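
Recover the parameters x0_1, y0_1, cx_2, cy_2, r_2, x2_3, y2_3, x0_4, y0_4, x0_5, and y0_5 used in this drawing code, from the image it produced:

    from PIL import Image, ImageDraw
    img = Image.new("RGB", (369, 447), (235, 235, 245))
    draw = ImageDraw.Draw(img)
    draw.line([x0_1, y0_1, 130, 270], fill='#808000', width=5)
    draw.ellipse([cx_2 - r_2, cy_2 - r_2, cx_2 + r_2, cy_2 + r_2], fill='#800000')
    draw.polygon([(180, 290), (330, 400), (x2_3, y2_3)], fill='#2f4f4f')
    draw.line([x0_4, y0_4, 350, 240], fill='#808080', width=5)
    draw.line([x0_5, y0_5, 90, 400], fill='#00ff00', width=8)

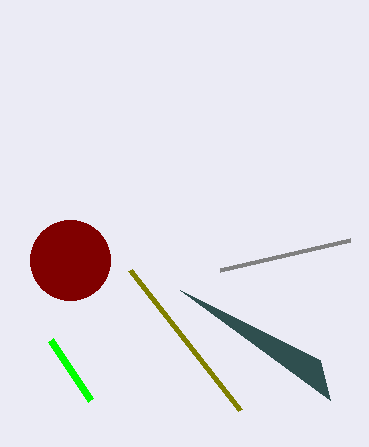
x0_1 = 240
y0_1 = 410
cx_2 = 70
cy_2 = 260
r_2 = 40
x2_3 = 320
y2_3 = 360
x0_4 = 220
y0_4 = 270
x0_5 = 50
y0_5 = 340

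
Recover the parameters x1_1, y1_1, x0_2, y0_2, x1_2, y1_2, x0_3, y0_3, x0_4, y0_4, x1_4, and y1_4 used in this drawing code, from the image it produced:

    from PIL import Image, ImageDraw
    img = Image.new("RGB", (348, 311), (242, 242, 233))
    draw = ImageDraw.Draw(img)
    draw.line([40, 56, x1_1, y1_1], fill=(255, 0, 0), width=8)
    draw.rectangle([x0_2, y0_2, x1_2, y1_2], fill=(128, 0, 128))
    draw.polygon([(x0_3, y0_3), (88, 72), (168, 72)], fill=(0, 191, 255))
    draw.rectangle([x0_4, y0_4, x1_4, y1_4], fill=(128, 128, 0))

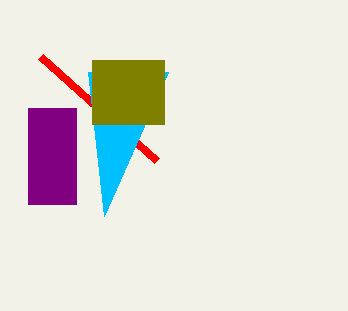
x1_1 = 156
y1_1 = 160
x0_2 = 28
y0_2 = 108
x1_2 = 76
y1_2 = 204
x0_3 = 104
y0_3 = 216
x0_4 = 92
y0_4 = 60
x1_4 = 164
y1_4 = 124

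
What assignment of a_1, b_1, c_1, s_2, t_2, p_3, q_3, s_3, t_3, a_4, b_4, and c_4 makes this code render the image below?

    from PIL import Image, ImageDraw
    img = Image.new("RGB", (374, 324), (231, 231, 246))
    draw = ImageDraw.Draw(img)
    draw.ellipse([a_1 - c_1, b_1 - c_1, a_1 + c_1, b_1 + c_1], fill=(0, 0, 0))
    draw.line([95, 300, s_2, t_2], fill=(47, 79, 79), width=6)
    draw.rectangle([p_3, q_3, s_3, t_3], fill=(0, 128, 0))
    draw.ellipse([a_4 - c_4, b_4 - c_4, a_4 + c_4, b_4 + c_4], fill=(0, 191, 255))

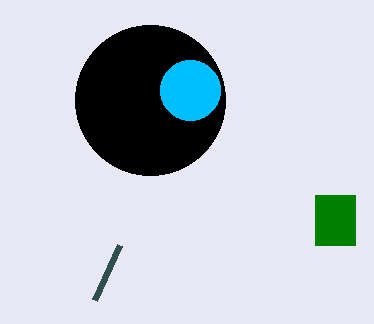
a_1 = 150
b_1 = 100
c_1 = 75
s_2 = 120
t_2 = 245
p_3 = 315
q_3 = 195
s_3 = 355
t_3 = 245
a_4 = 190
b_4 = 90
c_4 = 30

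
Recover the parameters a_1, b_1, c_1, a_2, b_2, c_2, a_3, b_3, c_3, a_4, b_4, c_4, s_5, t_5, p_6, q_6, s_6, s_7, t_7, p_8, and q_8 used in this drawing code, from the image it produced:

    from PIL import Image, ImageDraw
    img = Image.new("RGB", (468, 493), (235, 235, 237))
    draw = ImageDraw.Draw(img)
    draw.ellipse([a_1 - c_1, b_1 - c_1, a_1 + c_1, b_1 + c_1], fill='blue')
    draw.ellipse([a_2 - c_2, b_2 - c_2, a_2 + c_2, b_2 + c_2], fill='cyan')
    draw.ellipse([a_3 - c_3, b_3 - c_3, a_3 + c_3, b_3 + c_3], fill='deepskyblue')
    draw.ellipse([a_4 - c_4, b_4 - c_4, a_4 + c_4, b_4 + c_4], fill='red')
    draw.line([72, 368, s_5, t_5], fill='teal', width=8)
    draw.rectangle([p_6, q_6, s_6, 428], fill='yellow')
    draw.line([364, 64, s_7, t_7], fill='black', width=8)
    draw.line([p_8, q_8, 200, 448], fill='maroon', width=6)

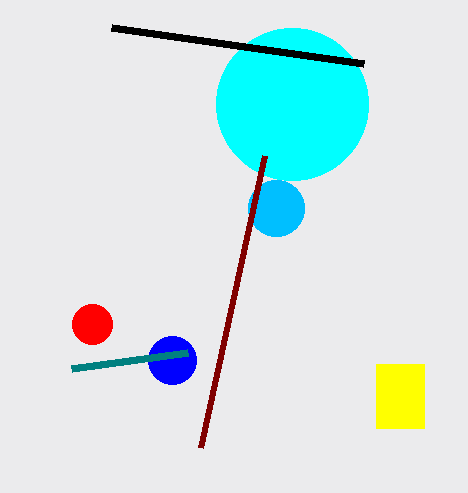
a_1 = 172, b_1 = 360, c_1 = 24, a_2 = 292, b_2 = 104, c_2 = 76, a_3 = 276, b_3 = 208, c_3 = 28, a_4 = 92, b_4 = 324, c_4 = 20, s_5 = 188, t_5 = 352, p_6 = 376, q_6 = 364, s_6 = 424, s_7 = 112, t_7 = 28, p_8 = 264, q_8 = 156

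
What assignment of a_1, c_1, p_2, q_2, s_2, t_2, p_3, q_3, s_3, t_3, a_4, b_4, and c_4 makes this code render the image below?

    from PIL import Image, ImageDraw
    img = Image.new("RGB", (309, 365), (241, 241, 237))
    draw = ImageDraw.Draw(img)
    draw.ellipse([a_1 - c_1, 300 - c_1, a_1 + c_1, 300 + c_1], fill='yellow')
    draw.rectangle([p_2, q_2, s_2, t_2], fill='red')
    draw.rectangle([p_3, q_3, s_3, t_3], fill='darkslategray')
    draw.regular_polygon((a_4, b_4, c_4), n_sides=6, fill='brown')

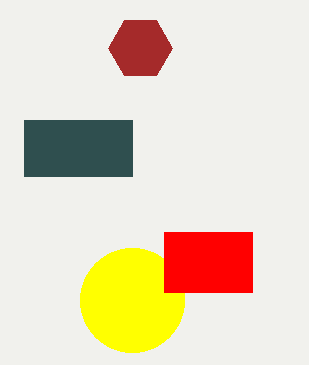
a_1 = 132, c_1 = 52, p_2 = 164, q_2 = 232, s_2 = 252, t_2 = 292, p_3 = 24, q_3 = 120, s_3 = 132, t_3 = 176, a_4 = 140, b_4 = 48, c_4 = 32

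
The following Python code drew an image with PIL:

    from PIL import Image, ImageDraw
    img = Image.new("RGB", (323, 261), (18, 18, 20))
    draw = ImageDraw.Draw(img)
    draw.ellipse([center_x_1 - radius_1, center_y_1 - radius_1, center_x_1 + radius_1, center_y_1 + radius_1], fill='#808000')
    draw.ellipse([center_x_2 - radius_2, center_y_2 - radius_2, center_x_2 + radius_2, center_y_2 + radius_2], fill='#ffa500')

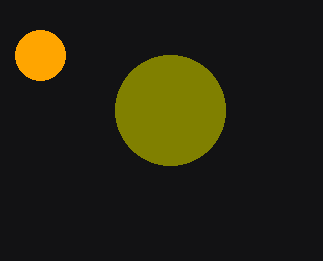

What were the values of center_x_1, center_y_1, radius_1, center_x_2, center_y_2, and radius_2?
center_x_1 = 170; center_y_1 = 110; radius_1 = 55; center_x_2 = 40; center_y_2 = 55; radius_2 = 25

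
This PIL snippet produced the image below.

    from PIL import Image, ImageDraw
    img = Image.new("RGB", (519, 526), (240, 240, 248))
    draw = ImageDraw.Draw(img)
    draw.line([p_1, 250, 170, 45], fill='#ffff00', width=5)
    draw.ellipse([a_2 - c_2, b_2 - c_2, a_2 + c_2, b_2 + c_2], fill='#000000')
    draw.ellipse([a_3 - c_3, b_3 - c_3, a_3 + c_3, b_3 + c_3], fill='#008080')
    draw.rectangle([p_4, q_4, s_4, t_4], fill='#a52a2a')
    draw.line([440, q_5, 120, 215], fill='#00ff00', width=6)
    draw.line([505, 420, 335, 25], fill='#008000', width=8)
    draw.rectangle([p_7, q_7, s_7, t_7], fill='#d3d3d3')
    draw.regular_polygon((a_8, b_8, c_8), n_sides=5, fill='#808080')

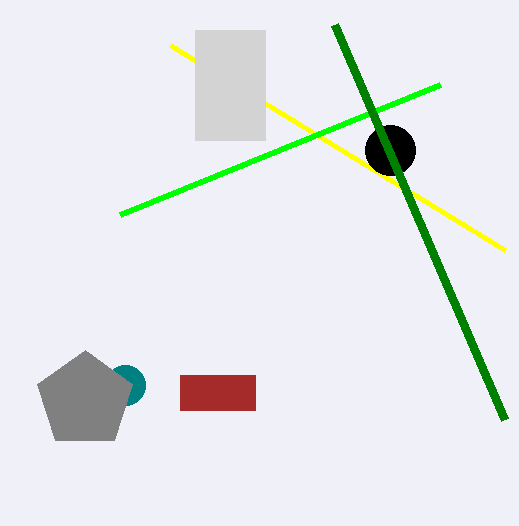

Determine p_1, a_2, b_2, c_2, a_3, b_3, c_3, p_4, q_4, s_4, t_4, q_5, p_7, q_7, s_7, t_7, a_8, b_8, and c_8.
p_1 = 505; a_2 = 390; b_2 = 150; c_2 = 25; a_3 = 125; b_3 = 385; c_3 = 20; p_4 = 180; q_4 = 375; s_4 = 255; t_4 = 410; q_5 = 85; p_7 = 195; q_7 = 30; s_7 = 265; t_7 = 140; a_8 = 85; b_8 = 400; c_8 = 50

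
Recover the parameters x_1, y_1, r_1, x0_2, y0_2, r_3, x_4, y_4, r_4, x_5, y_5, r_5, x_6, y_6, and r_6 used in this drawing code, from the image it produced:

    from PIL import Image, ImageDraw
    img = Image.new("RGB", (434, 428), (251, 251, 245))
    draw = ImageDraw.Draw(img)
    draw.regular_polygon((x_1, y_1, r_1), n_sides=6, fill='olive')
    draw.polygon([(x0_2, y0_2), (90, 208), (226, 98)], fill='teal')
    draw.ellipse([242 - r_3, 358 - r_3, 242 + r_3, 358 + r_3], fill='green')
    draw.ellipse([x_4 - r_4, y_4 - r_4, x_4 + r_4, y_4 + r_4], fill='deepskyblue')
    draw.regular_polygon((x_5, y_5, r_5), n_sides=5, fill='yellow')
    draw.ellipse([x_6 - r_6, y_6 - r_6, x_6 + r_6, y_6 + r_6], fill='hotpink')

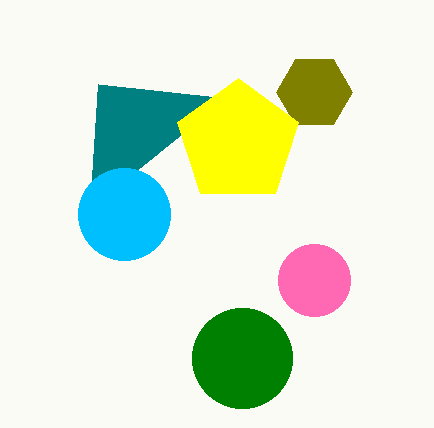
x_1 = 314
y_1 = 92
r_1 = 38
x0_2 = 98
y0_2 = 84
r_3 = 50
x_4 = 124
y_4 = 214
r_4 = 46
x_5 = 238
y_5 = 142
r_5 = 64
x_6 = 314
y_6 = 280
r_6 = 36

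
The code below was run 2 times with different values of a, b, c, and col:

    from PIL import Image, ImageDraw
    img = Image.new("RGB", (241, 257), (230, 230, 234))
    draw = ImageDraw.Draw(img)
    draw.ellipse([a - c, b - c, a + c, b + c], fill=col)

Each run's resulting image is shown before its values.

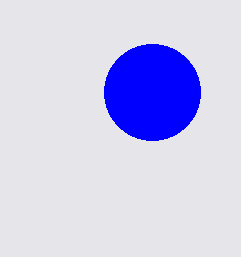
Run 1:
a = 152; b = 92; c = 48; col = 'blue'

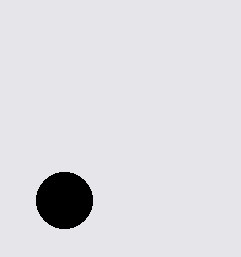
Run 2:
a = 64, b = 200, c = 28, col = 'black'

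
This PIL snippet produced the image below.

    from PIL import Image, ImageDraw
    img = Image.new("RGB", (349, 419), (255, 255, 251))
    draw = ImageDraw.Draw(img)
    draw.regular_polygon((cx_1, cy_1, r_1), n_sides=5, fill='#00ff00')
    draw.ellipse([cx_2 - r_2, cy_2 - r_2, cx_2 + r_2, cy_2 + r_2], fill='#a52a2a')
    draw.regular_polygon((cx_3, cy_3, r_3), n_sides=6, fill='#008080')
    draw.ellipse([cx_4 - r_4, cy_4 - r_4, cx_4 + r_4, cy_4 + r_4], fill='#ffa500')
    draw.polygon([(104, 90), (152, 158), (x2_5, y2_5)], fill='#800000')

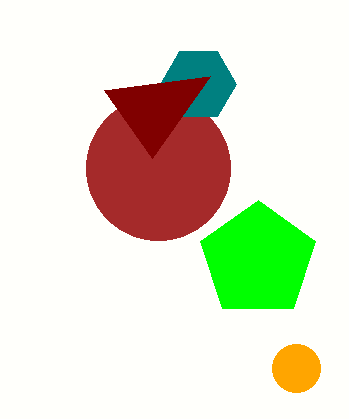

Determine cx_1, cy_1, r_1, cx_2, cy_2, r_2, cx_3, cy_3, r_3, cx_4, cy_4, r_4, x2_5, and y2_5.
cx_1 = 258
cy_1 = 260
r_1 = 60
cx_2 = 158
cy_2 = 168
r_2 = 72
cx_3 = 198
cy_3 = 84
r_3 = 38
cx_4 = 296
cy_4 = 368
r_4 = 24
x2_5 = 210
y2_5 = 76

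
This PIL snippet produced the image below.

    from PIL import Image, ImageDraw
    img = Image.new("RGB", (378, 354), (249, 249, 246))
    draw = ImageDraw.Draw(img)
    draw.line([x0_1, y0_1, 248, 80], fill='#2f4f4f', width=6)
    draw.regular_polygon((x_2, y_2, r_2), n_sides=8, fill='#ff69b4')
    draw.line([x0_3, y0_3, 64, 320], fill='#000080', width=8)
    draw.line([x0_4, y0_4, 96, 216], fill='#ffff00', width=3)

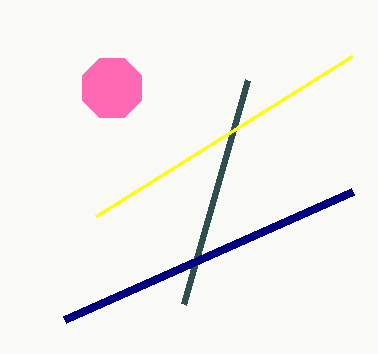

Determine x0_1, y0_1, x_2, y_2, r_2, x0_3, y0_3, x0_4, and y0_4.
x0_1 = 184
y0_1 = 304
x_2 = 112
y_2 = 88
r_2 = 32
x0_3 = 352
y0_3 = 192
x0_4 = 352
y0_4 = 56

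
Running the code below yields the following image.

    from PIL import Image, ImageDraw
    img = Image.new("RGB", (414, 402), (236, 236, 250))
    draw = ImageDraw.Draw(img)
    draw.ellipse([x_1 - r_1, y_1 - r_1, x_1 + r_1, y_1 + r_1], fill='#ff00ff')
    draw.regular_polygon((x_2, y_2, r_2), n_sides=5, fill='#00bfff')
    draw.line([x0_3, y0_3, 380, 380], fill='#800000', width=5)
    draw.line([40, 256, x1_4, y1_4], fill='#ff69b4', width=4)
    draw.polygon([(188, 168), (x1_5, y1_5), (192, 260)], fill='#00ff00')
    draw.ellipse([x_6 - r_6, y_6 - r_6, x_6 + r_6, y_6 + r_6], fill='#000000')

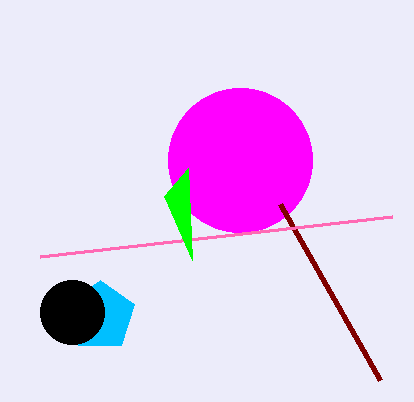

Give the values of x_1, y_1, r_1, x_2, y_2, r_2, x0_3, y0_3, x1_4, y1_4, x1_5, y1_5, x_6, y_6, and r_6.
x_1 = 240, y_1 = 160, r_1 = 72, x_2 = 100, y_2 = 316, r_2 = 36, x0_3 = 280, y0_3 = 204, x1_4 = 392, y1_4 = 216, x1_5 = 164, y1_5 = 196, x_6 = 72, y_6 = 312, r_6 = 32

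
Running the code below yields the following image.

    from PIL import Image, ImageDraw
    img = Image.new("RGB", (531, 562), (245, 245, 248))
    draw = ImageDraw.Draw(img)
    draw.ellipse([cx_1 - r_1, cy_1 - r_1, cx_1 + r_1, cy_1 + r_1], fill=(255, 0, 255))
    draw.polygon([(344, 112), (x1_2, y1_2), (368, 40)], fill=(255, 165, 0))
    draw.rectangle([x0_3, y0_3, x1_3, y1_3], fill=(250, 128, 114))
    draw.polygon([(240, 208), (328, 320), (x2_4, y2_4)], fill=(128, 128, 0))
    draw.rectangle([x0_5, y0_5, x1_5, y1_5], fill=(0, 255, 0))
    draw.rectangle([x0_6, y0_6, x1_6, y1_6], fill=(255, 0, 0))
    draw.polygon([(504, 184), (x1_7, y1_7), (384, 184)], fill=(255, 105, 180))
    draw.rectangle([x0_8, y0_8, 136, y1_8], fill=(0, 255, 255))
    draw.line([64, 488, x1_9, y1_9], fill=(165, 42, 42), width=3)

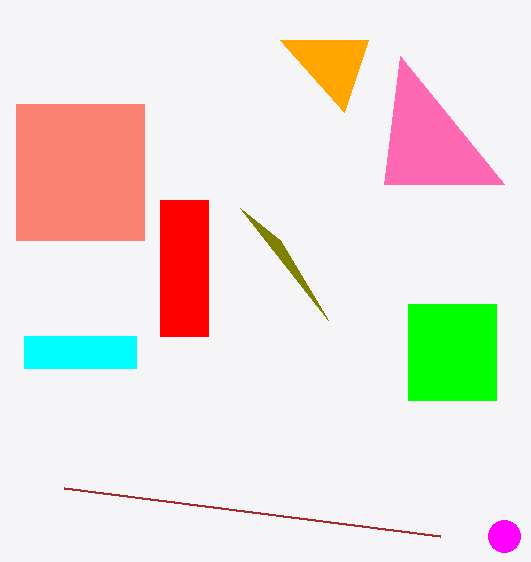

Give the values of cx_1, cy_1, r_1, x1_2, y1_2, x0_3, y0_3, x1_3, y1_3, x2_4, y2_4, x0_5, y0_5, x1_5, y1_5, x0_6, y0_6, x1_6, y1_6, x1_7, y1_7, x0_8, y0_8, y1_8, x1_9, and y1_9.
cx_1 = 504
cy_1 = 536
r_1 = 16
x1_2 = 280
y1_2 = 40
x0_3 = 16
y0_3 = 104
x1_3 = 144
y1_3 = 240
x2_4 = 280
y2_4 = 240
x0_5 = 408
y0_5 = 304
x1_5 = 496
y1_5 = 400
x0_6 = 160
y0_6 = 200
x1_6 = 208
y1_6 = 336
x1_7 = 400
y1_7 = 56
x0_8 = 24
y0_8 = 336
y1_8 = 368
x1_9 = 440
y1_9 = 536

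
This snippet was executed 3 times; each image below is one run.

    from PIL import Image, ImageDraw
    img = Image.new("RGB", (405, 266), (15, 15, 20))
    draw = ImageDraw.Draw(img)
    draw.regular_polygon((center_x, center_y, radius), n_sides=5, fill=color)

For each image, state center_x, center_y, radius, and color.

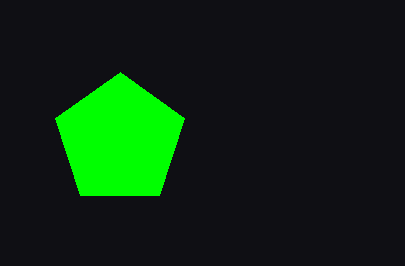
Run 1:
center_x = 120; center_y = 140; radius = 68; color = 'lime'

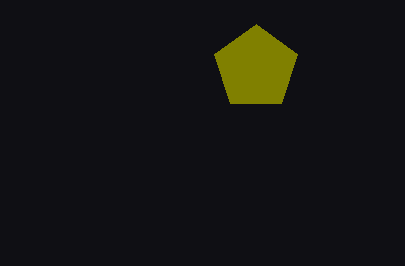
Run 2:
center_x = 256, center_y = 68, radius = 44, color = 'olive'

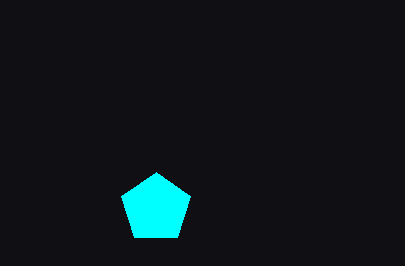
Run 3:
center_x = 156; center_y = 208; radius = 36; color = 'cyan'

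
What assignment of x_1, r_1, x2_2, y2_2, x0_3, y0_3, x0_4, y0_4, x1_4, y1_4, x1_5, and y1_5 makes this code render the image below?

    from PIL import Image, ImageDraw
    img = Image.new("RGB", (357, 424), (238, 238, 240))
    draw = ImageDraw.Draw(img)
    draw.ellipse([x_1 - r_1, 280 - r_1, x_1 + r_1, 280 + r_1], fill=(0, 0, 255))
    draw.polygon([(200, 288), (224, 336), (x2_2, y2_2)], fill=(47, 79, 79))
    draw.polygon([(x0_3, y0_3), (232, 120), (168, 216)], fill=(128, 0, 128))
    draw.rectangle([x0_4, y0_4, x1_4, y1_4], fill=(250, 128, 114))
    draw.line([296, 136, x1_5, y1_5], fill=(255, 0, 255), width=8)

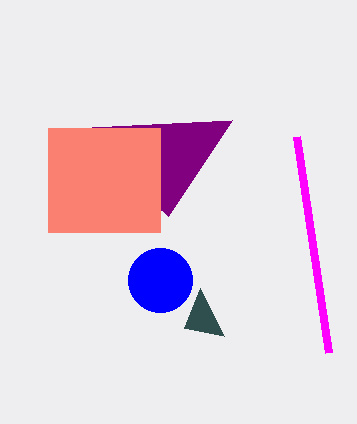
x_1 = 160
r_1 = 32
x2_2 = 184
y2_2 = 328
x0_3 = 72
y0_3 = 128
x0_4 = 48
y0_4 = 128
x1_4 = 160
y1_4 = 232
x1_5 = 328
y1_5 = 352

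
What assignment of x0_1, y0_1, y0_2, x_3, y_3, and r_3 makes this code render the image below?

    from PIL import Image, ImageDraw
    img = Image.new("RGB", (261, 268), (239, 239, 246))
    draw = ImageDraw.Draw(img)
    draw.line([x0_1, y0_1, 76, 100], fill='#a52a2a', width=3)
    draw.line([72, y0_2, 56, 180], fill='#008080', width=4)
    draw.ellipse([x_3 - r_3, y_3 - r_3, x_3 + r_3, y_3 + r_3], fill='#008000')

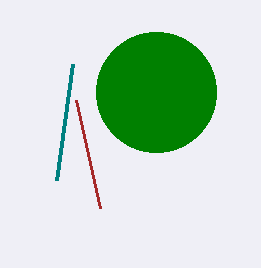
x0_1 = 100, y0_1 = 208, y0_2 = 64, x_3 = 156, y_3 = 92, r_3 = 60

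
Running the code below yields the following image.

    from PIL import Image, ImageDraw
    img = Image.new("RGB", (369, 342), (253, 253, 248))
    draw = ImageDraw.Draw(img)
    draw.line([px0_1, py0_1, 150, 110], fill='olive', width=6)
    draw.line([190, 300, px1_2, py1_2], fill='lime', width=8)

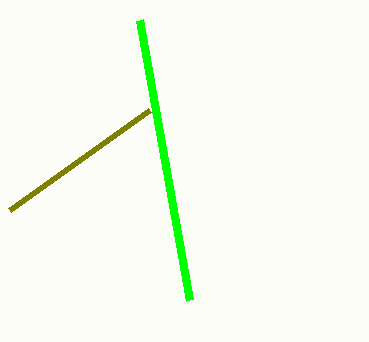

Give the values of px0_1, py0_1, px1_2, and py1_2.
px0_1 = 10, py0_1 = 210, px1_2 = 140, py1_2 = 20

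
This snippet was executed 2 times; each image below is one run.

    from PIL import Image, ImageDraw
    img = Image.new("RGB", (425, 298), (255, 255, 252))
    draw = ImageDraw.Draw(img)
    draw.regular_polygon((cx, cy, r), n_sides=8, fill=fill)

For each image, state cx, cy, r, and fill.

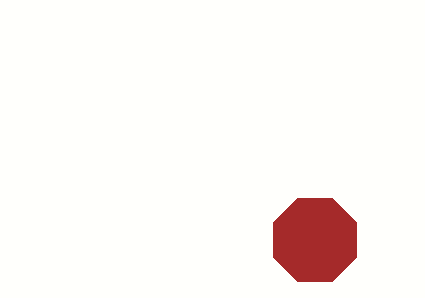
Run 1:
cx = 315; cy = 240; r = 45; fill = 'brown'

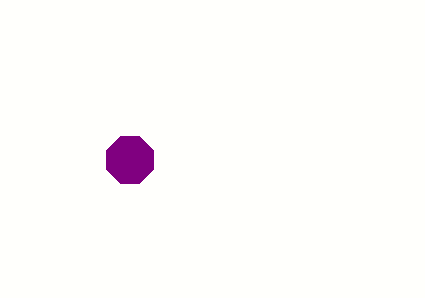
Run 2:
cx = 130
cy = 160
r = 25
fill = 'purple'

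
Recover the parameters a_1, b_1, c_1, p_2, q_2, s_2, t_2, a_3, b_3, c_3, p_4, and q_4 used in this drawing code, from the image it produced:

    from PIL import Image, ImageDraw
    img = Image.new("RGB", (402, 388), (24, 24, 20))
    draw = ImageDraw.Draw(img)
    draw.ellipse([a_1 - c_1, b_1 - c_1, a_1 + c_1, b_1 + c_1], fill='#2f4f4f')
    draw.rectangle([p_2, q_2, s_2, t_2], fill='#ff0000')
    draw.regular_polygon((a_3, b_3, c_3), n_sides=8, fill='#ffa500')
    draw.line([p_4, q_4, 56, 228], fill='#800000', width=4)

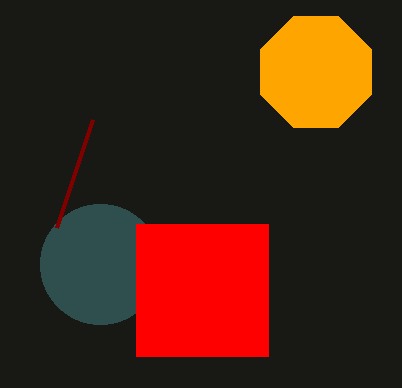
a_1 = 100
b_1 = 264
c_1 = 60
p_2 = 136
q_2 = 224
s_2 = 268
t_2 = 356
a_3 = 316
b_3 = 72
c_3 = 60
p_4 = 92
q_4 = 120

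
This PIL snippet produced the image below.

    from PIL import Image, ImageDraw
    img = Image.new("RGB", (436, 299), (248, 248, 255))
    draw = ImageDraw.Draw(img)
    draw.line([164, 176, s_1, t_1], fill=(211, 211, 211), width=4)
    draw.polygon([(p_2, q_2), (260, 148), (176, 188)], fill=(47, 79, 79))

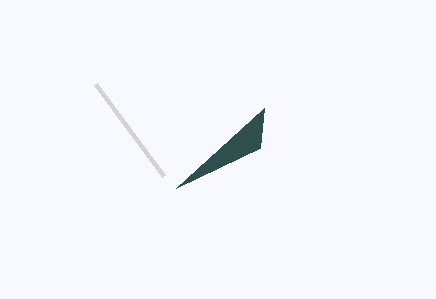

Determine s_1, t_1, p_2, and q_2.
s_1 = 96
t_1 = 84
p_2 = 264
q_2 = 108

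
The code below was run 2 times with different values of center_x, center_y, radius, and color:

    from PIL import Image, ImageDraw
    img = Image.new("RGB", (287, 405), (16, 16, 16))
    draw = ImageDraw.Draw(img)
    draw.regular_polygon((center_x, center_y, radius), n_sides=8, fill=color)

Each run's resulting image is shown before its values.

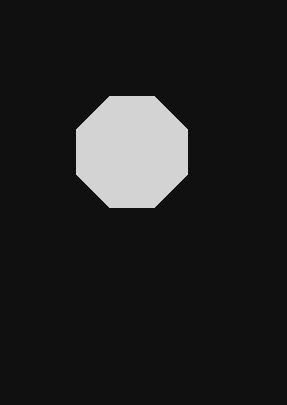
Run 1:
center_x = 132, center_y = 152, radius = 60, color = 'lightgray'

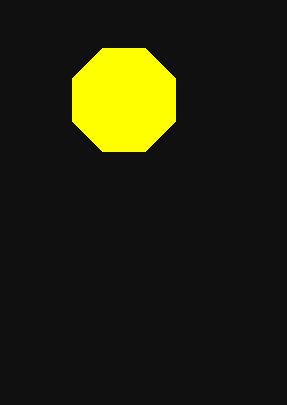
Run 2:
center_x = 124; center_y = 100; radius = 56; color = 'yellow'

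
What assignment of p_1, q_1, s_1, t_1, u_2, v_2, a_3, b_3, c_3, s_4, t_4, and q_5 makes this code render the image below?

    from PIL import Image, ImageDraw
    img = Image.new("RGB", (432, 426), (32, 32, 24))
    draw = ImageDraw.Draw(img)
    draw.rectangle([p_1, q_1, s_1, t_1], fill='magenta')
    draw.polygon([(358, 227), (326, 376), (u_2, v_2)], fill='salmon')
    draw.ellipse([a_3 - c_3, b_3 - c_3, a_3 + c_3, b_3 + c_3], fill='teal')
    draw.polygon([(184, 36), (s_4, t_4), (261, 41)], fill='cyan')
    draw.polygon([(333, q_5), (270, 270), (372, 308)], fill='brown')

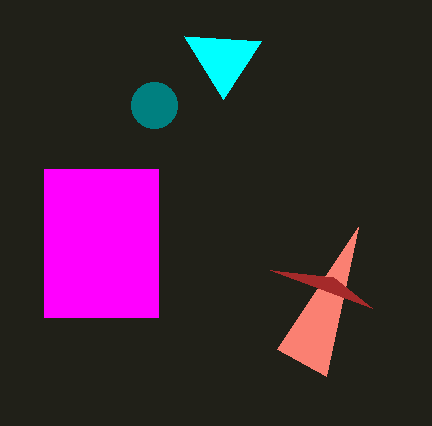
p_1 = 44, q_1 = 169, s_1 = 158, t_1 = 317, u_2 = 277, v_2 = 349, a_3 = 154, b_3 = 105, c_3 = 23, s_4 = 223, t_4 = 99, q_5 = 277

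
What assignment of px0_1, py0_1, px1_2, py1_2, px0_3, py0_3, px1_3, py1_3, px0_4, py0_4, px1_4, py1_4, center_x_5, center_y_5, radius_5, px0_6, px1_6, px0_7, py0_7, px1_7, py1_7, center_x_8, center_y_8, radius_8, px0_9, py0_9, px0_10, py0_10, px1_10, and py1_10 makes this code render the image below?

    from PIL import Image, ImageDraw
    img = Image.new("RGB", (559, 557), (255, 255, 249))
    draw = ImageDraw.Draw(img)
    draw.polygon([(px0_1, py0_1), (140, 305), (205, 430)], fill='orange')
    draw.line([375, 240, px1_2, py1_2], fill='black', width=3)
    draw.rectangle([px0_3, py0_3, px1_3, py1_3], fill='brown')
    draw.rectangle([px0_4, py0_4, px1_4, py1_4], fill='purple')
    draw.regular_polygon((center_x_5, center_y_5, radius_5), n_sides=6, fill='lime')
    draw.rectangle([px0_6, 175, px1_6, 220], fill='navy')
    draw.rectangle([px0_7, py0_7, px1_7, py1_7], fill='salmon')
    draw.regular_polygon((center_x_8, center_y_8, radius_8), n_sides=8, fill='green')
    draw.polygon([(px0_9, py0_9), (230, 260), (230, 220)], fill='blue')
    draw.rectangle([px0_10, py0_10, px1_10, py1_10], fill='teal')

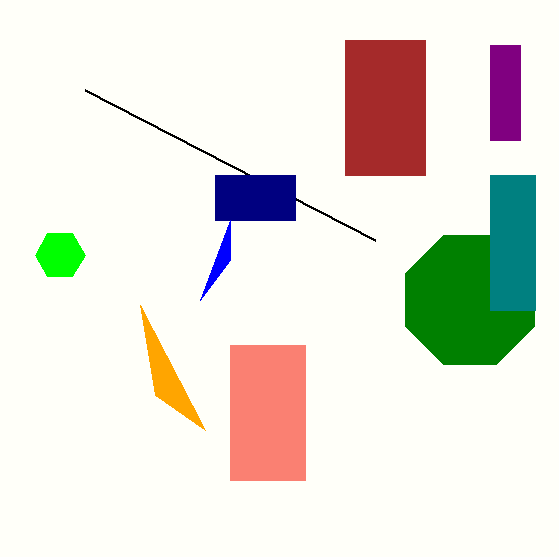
px0_1 = 155; py0_1 = 395; px1_2 = 85; py1_2 = 90; px0_3 = 345; py0_3 = 40; px1_3 = 425; py1_3 = 175; px0_4 = 490; py0_4 = 45; px1_4 = 520; py1_4 = 140; center_x_5 = 60; center_y_5 = 255; radius_5 = 25; px0_6 = 215; px1_6 = 295; px0_7 = 230; py0_7 = 345; px1_7 = 305; py1_7 = 480; center_x_8 = 470; center_y_8 = 300; radius_8 = 70; px0_9 = 200; py0_9 = 300; px0_10 = 490; py0_10 = 175; px1_10 = 535; py1_10 = 310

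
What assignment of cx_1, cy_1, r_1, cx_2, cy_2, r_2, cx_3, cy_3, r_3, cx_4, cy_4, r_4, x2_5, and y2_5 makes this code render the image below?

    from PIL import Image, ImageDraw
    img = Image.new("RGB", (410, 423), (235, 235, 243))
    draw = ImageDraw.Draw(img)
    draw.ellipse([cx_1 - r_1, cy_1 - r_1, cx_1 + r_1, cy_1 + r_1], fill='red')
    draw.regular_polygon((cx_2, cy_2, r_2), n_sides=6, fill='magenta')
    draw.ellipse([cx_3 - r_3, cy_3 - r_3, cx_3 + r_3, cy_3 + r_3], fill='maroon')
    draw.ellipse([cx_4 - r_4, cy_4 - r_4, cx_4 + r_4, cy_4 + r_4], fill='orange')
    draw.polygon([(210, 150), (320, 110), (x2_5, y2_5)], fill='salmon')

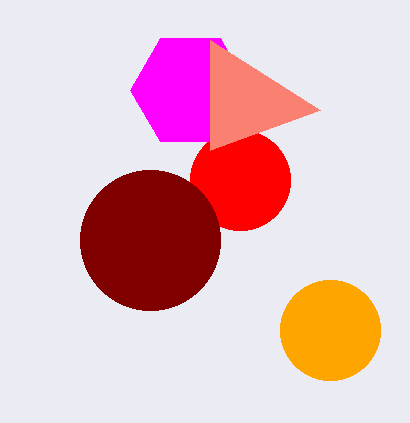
cx_1 = 240
cy_1 = 180
r_1 = 50
cx_2 = 190
cy_2 = 90
r_2 = 60
cx_3 = 150
cy_3 = 240
r_3 = 70
cx_4 = 330
cy_4 = 330
r_4 = 50
x2_5 = 210
y2_5 = 40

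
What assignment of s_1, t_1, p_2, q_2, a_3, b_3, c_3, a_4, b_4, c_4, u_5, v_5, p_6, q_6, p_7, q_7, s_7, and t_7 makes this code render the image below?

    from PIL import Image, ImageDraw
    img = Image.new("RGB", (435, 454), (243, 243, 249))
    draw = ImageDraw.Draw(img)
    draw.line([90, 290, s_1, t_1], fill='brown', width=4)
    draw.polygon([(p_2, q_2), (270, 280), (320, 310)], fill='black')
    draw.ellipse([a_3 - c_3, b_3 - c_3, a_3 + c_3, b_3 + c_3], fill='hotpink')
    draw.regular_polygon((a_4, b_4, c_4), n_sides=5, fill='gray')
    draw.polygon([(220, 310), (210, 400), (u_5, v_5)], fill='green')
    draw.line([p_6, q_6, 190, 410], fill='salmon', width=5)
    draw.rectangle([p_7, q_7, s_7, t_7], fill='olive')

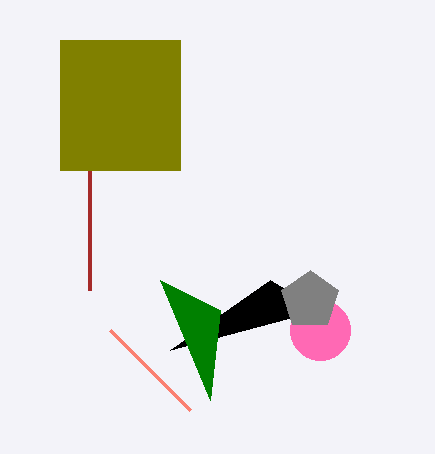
s_1 = 90, t_1 = 40, p_2 = 170, q_2 = 350, a_3 = 320, b_3 = 330, c_3 = 30, a_4 = 310, b_4 = 300, c_4 = 30, u_5 = 160, v_5 = 280, p_6 = 110, q_6 = 330, p_7 = 60, q_7 = 40, s_7 = 180, t_7 = 170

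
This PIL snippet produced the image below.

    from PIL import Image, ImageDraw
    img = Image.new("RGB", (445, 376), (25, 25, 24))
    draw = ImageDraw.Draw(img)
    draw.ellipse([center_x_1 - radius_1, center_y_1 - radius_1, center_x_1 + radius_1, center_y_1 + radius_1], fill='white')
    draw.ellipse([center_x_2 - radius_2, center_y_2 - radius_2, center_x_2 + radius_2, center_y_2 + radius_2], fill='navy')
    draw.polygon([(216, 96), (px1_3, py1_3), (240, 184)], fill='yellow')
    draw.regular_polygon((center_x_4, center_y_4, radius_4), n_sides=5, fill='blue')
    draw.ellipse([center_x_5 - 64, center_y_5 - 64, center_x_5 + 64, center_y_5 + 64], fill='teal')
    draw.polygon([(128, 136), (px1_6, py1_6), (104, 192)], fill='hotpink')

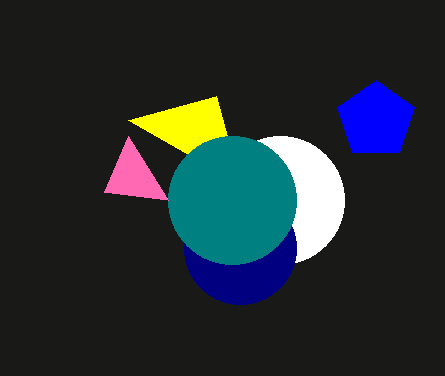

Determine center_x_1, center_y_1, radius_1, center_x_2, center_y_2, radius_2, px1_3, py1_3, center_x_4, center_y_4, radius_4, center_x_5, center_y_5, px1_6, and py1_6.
center_x_1 = 280; center_y_1 = 200; radius_1 = 64; center_x_2 = 240; center_y_2 = 248; radius_2 = 56; px1_3 = 128; py1_3 = 120; center_x_4 = 376; center_y_4 = 120; radius_4 = 40; center_x_5 = 232; center_y_5 = 200; px1_6 = 168; py1_6 = 200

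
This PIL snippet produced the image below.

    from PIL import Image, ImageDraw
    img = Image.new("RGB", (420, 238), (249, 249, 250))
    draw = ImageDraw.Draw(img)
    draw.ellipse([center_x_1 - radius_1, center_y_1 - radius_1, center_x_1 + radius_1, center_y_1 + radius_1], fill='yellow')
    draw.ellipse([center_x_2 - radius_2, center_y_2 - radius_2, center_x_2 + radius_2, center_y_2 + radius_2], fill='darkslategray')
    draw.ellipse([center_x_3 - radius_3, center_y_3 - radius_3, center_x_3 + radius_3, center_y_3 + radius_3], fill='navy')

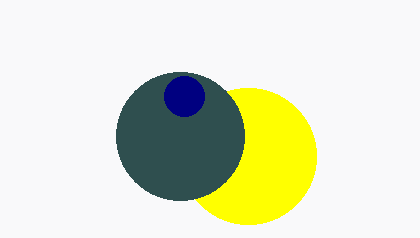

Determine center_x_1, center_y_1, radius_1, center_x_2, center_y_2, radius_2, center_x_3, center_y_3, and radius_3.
center_x_1 = 248, center_y_1 = 156, radius_1 = 68, center_x_2 = 180, center_y_2 = 136, radius_2 = 64, center_x_3 = 184, center_y_3 = 96, radius_3 = 20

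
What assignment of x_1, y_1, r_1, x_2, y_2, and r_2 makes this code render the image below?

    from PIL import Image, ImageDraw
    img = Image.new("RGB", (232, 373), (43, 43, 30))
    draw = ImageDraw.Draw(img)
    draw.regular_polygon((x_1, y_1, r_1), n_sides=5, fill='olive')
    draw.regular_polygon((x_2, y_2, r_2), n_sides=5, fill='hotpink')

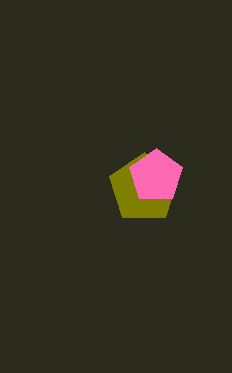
x_1 = 144, y_1 = 188, r_1 = 36, x_2 = 156, y_2 = 176, r_2 = 28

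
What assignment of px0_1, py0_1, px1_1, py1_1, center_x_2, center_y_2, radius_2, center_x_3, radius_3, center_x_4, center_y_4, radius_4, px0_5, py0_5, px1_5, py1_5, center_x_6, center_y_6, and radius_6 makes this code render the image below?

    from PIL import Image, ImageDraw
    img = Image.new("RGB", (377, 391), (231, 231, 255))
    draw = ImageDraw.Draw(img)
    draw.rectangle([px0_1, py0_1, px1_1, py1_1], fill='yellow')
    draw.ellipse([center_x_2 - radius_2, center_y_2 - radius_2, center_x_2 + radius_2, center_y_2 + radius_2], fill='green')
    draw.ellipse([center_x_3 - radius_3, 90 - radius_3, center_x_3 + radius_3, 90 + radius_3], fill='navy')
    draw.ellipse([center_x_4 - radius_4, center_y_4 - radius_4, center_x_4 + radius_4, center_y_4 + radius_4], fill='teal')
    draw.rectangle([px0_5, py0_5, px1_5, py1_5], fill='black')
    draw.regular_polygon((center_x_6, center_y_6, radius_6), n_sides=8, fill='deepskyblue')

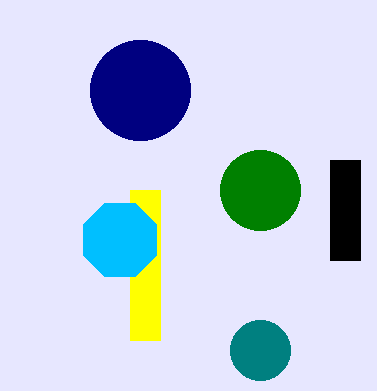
px0_1 = 130, py0_1 = 190, px1_1 = 160, py1_1 = 340, center_x_2 = 260, center_y_2 = 190, radius_2 = 40, center_x_3 = 140, radius_3 = 50, center_x_4 = 260, center_y_4 = 350, radius_4 = 30, px0_5 = 330, py0_5 = 160, px1_5 = 360, py1_5 = 260, center_x_6 = 120, center_y_6 = 240, radius_6 = 40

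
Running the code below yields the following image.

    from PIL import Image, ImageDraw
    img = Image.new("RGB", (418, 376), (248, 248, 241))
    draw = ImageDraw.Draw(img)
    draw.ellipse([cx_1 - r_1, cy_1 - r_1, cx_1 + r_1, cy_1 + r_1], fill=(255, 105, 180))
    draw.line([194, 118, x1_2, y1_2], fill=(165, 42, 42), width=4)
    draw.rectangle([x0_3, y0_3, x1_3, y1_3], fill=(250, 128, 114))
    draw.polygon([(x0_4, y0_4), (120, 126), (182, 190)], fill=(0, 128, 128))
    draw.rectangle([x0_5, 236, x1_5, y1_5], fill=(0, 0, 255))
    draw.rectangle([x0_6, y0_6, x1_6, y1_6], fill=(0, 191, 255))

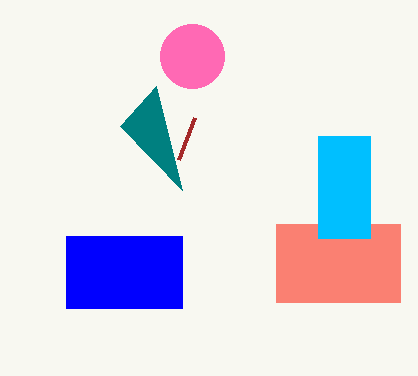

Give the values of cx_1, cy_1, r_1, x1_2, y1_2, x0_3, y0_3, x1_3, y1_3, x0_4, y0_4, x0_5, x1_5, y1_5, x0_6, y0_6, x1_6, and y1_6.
cx_1 = 192; cy_1 = 56; r_1 = 32; x1_2 = 178; y1_2 = 160; x0_3 = 276; y0_3 = 224; x1_3 = 400; y1_3 = 302; x0_4 = 156; y0_4 = 86; x0_5 = 66; x1_5 = 182; y1_5 = 308; x0_6 = 318; y0_6 = 136; x1_6 = 370; y1_6 = 238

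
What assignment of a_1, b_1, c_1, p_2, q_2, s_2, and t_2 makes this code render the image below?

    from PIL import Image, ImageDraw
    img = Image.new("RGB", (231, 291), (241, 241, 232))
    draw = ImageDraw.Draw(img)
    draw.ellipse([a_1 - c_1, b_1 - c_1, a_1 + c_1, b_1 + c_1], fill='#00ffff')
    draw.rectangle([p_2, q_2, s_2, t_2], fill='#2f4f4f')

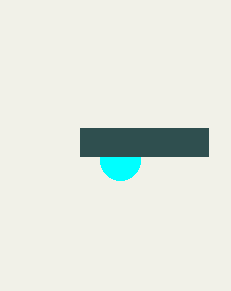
a_1 = 120
b_1 = 160
c_1 = 20
p_2 = 80
q_2 = 128
s_2 = 208
t_2 = 156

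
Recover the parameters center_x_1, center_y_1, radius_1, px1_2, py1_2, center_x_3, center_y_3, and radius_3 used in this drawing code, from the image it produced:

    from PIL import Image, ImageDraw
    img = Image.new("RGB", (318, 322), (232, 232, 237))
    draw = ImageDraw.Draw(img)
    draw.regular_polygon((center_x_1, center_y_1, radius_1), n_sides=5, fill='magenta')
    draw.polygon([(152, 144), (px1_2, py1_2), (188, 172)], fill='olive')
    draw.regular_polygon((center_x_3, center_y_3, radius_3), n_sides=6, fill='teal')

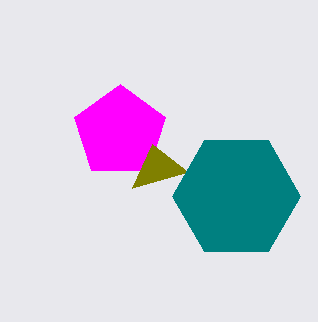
center_x_1 = 120, center_y_1 = 132, radius_1 = 48, px1_2 = 132, py1_2 = 188, center_x_3 = 236, center_y_3 = 196, radius_3 = 64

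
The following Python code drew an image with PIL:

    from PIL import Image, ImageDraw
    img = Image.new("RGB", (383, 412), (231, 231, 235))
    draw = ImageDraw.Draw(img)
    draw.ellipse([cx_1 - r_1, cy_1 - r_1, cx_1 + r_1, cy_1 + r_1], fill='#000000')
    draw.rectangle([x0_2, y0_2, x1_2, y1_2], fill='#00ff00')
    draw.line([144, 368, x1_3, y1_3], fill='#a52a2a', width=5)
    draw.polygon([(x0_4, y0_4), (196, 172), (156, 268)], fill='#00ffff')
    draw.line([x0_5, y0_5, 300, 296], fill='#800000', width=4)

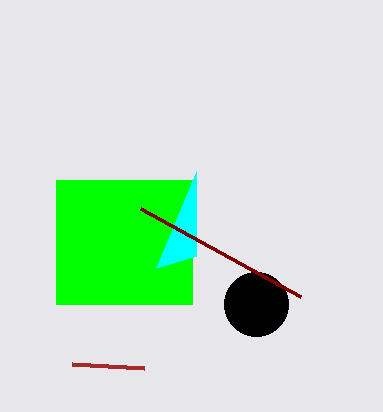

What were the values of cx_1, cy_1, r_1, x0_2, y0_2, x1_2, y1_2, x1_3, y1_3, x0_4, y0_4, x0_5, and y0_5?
cx_1 = 256
cy_1 = 304
r_1 = 32
x0_2 = 56
y0_2 = 180
x1_2 = 192
y1_2 = 304
x1_3 = 72
y1_3 = 364
x0_4 = 196
y0_4 = 256
x0_5 = 140
y0_5 = 208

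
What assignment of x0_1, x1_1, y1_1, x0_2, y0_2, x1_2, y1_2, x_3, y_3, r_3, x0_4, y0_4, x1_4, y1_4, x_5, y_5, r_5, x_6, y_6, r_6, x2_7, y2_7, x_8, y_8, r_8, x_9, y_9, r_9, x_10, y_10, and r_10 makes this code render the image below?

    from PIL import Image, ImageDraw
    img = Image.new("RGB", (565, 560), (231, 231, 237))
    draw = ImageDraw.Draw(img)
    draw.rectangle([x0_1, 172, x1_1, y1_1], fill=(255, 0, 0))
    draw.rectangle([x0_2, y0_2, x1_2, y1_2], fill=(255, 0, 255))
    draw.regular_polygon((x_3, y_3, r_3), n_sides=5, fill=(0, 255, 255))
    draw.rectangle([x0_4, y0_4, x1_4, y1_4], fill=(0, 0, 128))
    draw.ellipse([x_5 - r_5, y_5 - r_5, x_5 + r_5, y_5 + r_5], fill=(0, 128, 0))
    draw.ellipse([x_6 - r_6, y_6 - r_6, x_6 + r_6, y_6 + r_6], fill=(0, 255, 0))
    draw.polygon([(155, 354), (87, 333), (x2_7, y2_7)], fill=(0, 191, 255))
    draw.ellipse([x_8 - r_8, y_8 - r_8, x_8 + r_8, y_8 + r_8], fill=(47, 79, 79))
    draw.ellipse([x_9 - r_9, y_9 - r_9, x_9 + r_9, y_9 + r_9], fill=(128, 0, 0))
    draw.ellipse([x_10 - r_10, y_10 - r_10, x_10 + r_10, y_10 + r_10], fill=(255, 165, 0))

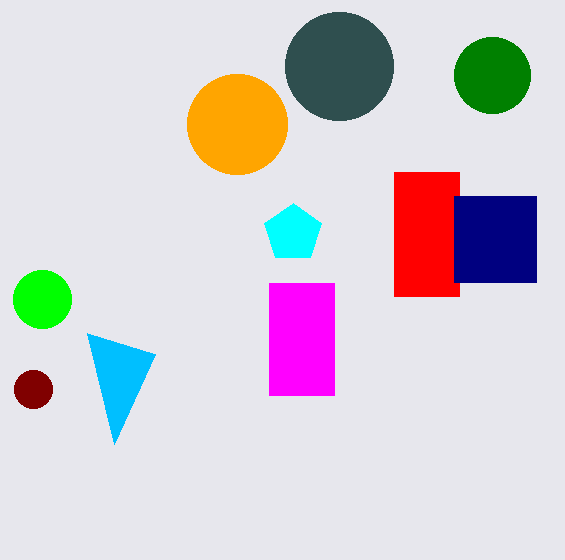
x0_1 = 394; x1_1 = 459; y1_1 = 296; x0_2 = 269; y0_2 = 283; x1_2 = 334; y1_2 = 395; x_3 = 293; y_3 = 233; r_3 = 30; x0_4 = 454; y0_4 = 196; x1_4 = 536; y1_4 = 282; x_5 = 492; y_5 = 75; r_5 = 38; x_6 = 42; y_6 = 299; r_6 = 29; x2_7 = 114; y2_7 = 444; x_8 = 339; y_8 = 66; r_8 = 54; x_9 = 33; y_9 = 389; r_9 = 19; x_10 = 237; y_10 = 124; r_10 = 50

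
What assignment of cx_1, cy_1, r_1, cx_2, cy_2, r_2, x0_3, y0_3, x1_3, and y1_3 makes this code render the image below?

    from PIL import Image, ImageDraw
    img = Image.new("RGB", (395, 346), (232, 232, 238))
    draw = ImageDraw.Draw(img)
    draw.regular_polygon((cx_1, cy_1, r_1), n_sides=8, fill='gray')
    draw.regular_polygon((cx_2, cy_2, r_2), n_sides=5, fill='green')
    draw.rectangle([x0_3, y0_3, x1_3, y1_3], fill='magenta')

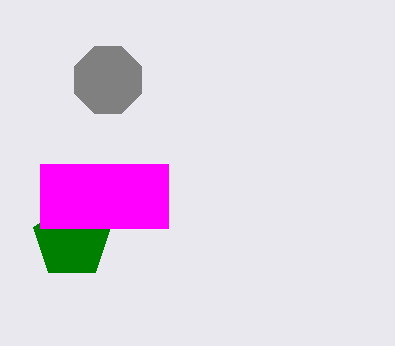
cx_1 = 108; cy_1 = 80; r_1 = 36; cx_2 = 72; cy_2 = 240; r_2 = 40; x0_3 = 40; y0_3 = 164; x1_3 = 168; y1_3 = 228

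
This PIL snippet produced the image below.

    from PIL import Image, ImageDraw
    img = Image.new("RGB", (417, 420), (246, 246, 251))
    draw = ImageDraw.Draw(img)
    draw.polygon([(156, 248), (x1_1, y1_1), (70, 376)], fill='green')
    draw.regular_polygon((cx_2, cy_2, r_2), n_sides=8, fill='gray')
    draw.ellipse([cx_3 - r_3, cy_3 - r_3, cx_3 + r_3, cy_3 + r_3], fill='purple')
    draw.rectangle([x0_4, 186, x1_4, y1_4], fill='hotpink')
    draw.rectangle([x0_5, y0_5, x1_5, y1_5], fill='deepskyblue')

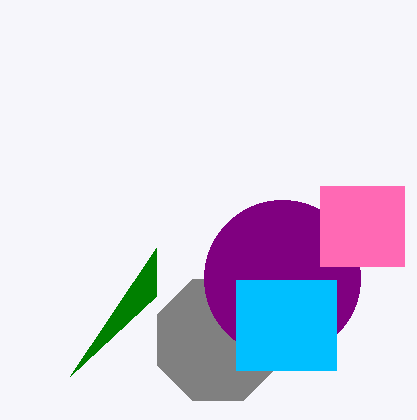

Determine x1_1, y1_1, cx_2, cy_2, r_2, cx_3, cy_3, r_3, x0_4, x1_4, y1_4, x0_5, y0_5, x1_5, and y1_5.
x1_1 = 156, y1_1 = 296, cx_2 = 218, cy_2 = 340, r_2 = 66, cx_3 = 282, cy_3 = 278, r_3 = 78, x0_4 = 320, x1_4 = 404, y1_4 = 266, x0_5 = 236, y0_5 = 280, x1_5 = 336, y1_5 = 370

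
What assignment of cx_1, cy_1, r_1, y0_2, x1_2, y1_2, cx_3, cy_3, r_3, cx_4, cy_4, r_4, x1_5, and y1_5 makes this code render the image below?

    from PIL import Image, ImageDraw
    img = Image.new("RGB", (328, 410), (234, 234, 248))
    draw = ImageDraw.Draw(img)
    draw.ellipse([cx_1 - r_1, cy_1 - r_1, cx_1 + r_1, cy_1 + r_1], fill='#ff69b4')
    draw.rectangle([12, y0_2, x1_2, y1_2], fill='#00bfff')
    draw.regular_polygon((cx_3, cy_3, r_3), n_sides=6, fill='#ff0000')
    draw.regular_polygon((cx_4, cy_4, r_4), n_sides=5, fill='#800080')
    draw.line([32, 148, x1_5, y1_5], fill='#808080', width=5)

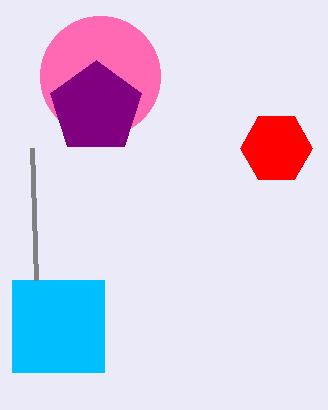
cx_1 = 100
cy_1 = 76
r_1 = 60
y0_2 = 280
x1_2 = 104
y1_2 = 372
cx_3 = 276
cy_3 = 148
r_3 = 36
cx_4 = 96
cy_4 = 108
r_4 = 48
x1_5 = 36
y1_5 = 280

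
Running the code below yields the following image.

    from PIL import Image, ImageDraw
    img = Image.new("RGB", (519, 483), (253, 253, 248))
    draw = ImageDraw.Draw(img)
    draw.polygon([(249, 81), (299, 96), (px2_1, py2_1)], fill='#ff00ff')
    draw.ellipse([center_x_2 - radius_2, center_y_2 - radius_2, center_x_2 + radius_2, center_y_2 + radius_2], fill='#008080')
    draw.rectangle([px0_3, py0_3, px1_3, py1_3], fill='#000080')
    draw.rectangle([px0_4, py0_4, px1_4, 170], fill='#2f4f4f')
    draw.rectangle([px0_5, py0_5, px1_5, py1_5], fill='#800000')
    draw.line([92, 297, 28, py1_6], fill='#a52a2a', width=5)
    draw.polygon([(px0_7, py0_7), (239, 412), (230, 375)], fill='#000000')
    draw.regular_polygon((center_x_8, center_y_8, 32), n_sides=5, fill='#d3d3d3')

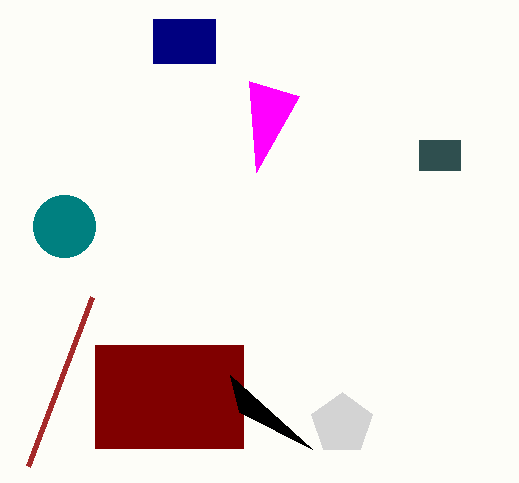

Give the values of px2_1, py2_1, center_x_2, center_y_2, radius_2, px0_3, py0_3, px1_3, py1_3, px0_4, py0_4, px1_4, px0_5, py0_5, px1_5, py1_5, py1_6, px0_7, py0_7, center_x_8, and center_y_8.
px2_1 = 256
py2_1 = 172
center_x_2 = 64
center_y_2 = 226
radius_2 = 31
px0_3 = 153
py0_3 = 19
px1_3 = 215
py1_3 = 63
px0_4 = 419
py0_4 = 140
px1_4 = 460
px0_5 = 95
py0_5 = 345
px1_5 = 243
py1_5 = 448
py1_6 = 466
px0_7 = 312
py0_7 = 449
center_x_8 = 342
center_y_8 = 424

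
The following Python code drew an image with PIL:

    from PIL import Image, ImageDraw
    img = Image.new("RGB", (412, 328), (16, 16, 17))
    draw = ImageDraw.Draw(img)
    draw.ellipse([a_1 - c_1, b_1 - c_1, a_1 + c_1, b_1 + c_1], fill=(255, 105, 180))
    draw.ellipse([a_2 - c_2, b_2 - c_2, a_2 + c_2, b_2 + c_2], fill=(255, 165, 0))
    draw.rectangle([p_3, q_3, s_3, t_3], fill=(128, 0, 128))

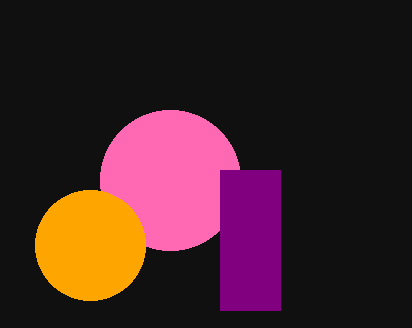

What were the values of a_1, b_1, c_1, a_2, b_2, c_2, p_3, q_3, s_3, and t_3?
a_1 = 170
b_1 = 180
c_1 = 70
a_2 = 90
b_2 = 245
c_2 = 55
p_3 = 220
q_3 = 170
s_3 = 280
t_3 = 310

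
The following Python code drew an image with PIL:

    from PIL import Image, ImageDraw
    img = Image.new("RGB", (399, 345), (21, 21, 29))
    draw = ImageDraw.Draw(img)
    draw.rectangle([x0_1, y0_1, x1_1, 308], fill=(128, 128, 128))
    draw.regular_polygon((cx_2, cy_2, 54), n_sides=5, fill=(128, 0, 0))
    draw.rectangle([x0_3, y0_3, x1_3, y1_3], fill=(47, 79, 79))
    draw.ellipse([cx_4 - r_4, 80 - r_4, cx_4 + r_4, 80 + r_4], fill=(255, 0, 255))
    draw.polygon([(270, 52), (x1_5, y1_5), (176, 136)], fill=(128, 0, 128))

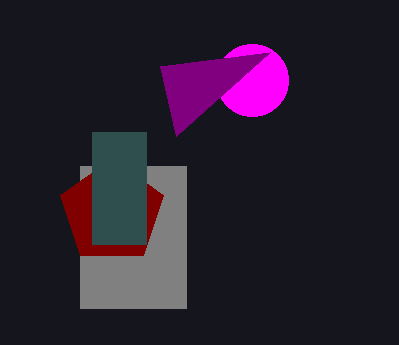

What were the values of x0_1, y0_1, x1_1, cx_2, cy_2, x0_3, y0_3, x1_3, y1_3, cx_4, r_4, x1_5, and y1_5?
x0_1 = 80, y0_1 = 166, x1_1 = 186, cx_2 = 112, cy_2 = 212, x0_3 = 92, y0_3 = 132, x1_3 = 146, y1_3 = 244, cx_4 = 252, r_4 = 36, x1_5 = 160, y1_5 = 66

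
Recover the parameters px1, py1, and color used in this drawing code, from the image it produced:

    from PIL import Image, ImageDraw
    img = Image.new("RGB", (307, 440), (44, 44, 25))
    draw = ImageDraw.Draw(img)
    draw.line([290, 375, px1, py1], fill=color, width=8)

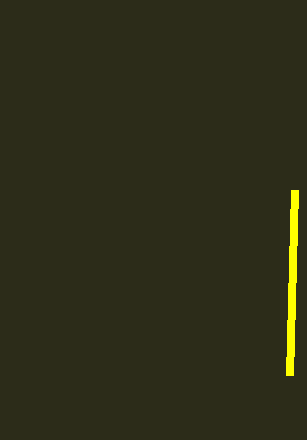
px1 = 295; py1 = 190; color = 'yellow'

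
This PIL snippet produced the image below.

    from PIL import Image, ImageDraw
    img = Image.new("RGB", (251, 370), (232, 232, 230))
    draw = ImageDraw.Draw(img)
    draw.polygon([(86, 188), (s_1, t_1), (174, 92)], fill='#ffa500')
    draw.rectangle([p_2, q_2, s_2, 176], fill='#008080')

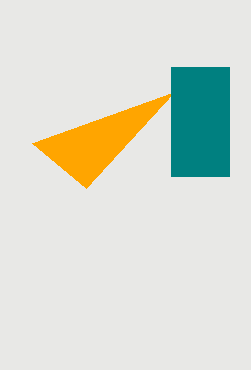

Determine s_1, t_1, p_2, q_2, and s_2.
s_1 = 32; t_1 = 143; p_2 = 171; q_2 = 67; s_2 = 229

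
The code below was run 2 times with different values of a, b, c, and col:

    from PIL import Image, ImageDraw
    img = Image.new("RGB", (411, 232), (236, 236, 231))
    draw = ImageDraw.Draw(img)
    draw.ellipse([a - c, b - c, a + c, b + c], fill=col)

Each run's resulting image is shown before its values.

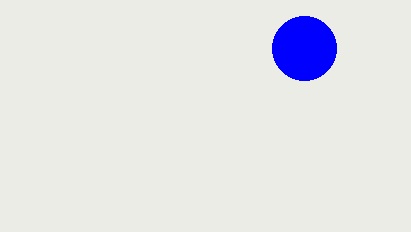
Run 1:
a = 304
b = 48
c = 32
col = 'blue'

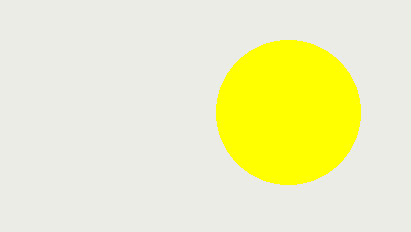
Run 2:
a = 288; b = 112; c = 72; col = 'yellow'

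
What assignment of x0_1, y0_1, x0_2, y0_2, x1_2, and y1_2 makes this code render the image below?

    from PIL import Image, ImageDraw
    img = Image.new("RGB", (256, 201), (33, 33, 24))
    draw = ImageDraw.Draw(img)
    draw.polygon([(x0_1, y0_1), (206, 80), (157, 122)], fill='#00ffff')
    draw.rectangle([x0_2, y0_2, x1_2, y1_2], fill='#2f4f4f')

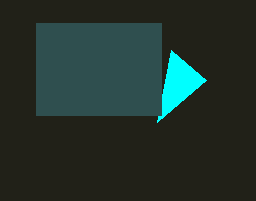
x0_1 = 171
y0_1 = 50
x0_2 = 36
y0_2 = 23
x1_2 = 161
y1_2 = 115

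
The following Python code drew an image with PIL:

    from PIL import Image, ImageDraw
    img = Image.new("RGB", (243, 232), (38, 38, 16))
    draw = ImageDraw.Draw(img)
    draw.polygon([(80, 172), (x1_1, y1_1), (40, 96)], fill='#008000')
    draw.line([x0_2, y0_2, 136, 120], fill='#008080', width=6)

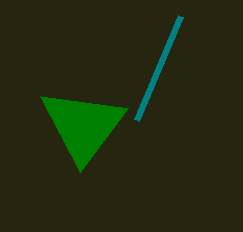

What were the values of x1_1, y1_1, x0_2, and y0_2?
x1_1 = 128, y1_1 = 108, x0_2 = 180, y0_2 = 16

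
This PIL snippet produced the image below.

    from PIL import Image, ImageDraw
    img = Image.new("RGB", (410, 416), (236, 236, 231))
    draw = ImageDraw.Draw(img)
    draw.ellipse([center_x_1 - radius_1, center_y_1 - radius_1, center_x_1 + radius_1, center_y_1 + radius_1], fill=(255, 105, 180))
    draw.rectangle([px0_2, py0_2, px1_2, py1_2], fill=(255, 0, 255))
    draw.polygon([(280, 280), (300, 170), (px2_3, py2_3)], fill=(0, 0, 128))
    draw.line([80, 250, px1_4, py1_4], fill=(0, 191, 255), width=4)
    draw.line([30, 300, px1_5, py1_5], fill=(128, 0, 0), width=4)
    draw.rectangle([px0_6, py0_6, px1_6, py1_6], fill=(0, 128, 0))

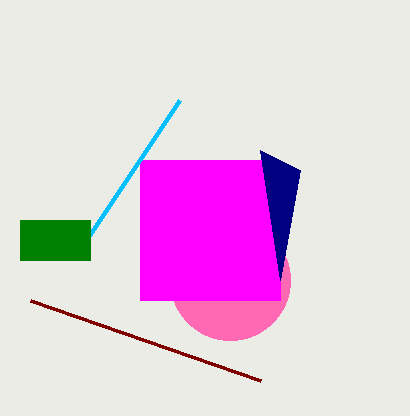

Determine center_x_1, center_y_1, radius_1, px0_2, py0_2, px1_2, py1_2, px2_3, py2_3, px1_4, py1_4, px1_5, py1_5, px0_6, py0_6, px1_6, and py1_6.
center_x_1 = 230
center_y_1 = 280
radius_1 = 60
px0_2 = 140
py0_2 = 160
px1_2 = 280
py1_2 = 300
px2_3 = 260
py2_3 = 150
px1_4 = 180
py1_4 = 100
px1_5 = 260
py1_5 = 380
px0_6 = 20
py0_6 = 220
px1_6 = 90
py1_6 = 260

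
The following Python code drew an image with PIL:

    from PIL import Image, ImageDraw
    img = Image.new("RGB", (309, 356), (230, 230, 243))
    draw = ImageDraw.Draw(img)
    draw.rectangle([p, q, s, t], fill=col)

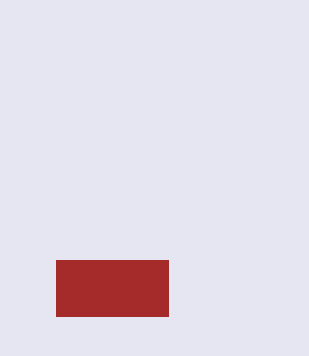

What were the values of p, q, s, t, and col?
p = 56, q = 260, s = 168, t = 316, col = 'brown'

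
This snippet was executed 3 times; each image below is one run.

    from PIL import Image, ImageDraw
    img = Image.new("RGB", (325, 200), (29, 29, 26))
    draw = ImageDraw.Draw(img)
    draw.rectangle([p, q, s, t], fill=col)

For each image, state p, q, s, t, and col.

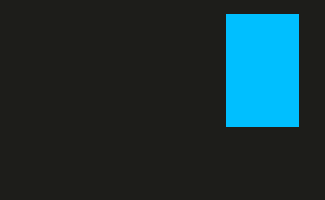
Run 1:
p = 226; q = 14; s = 298; t = 126; col = 'deepskyblue'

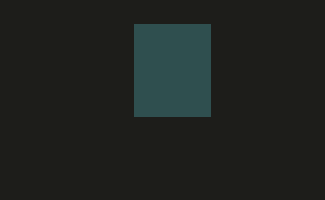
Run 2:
p = 134, q = 24, s = 210, t = 116, col = 'darkslategray'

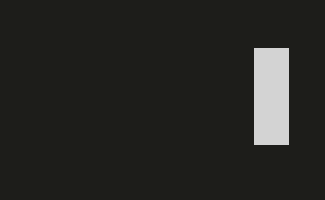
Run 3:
p = 254; q = 48; s = 288; t = 144; col = 'lightgray'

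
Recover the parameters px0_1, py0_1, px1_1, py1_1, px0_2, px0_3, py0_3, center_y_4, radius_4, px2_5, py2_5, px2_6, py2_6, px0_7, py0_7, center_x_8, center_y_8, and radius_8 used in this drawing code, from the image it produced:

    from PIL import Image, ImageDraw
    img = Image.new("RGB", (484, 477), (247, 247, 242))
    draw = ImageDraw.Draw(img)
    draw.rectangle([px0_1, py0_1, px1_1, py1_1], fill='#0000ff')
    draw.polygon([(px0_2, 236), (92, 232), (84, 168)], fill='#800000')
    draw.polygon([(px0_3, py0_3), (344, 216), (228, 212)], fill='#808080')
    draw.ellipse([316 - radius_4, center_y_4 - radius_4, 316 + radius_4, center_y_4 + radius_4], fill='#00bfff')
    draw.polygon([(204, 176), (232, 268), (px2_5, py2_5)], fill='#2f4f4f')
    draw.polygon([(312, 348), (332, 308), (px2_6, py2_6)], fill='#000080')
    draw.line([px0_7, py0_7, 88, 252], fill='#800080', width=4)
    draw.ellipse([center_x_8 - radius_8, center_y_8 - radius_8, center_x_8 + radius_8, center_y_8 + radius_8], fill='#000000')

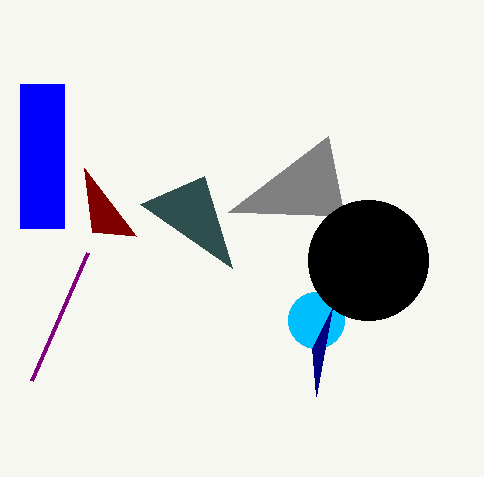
px0_1 = 20
py0_1 = 84
px1_1 = 64
py1_1 = 228
px0_2 = 136
px0_3 = 328
py0_3 = 136
center_y_4 = 320
radius_4 = 28
px2_5 = 140
py2_5 = 204
px2_6 = 316
py2_6 = 396
px0_7 = 32
py0_7 = 380
center_x_8 = 368
center_y_8 = 260
radius_8 = 60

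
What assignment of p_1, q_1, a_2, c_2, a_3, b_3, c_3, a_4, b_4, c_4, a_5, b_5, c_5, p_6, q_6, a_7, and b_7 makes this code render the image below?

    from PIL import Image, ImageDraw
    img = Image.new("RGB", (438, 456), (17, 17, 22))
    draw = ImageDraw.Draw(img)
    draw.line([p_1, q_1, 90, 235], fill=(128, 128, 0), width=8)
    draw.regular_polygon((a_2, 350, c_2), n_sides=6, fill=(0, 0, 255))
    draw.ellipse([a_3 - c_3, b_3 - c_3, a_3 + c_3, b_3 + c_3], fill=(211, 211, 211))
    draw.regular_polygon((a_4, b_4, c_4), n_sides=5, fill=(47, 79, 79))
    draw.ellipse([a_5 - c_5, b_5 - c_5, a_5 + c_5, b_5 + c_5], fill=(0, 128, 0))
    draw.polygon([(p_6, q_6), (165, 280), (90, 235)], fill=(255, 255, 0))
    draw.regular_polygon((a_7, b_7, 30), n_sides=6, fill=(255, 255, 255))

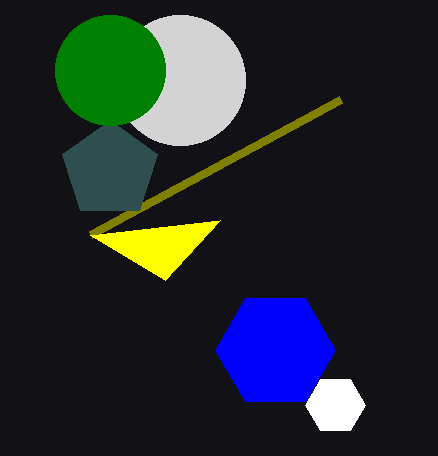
p_1 = 340; q_1 = 100; a_2 = 275; c_2 = 60; a_3 = 180; b_3 = 80; c_3 = 65; a_4 = 110; b_4 = 170; c_4 = 50; a_5 = 110; b_5 = 70; c_5 = 55; p_6 = 220; q_6 = 220; a_7 = 335; b_7 = 405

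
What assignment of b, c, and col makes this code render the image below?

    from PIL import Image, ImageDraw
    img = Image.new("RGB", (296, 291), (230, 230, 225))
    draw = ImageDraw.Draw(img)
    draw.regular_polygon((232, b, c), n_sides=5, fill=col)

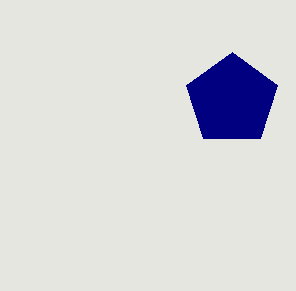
b = 100; c = 48; col = 'navy'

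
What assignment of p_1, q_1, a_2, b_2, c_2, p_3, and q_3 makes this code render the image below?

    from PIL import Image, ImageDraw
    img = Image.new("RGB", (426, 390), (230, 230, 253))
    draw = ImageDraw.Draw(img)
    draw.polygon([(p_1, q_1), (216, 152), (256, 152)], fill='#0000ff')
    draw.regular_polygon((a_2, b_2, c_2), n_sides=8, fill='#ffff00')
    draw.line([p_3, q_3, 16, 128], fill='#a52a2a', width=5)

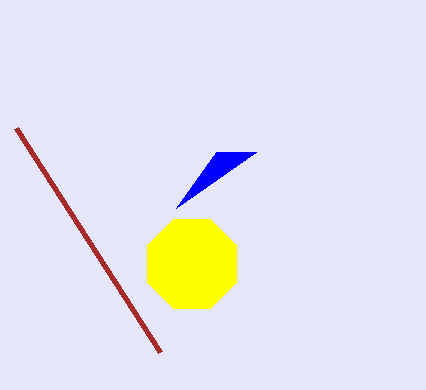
p_1 = 176
q_1 = 208
a_2 = 192
b_2 = 264
c_2 = 48
p_3 = 160
q_3 = 352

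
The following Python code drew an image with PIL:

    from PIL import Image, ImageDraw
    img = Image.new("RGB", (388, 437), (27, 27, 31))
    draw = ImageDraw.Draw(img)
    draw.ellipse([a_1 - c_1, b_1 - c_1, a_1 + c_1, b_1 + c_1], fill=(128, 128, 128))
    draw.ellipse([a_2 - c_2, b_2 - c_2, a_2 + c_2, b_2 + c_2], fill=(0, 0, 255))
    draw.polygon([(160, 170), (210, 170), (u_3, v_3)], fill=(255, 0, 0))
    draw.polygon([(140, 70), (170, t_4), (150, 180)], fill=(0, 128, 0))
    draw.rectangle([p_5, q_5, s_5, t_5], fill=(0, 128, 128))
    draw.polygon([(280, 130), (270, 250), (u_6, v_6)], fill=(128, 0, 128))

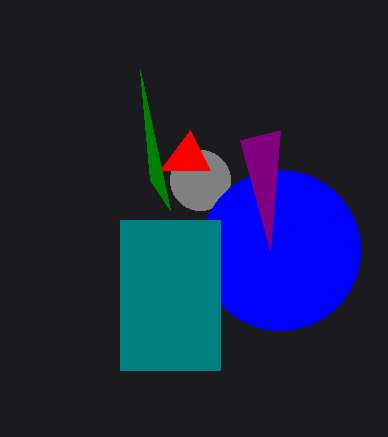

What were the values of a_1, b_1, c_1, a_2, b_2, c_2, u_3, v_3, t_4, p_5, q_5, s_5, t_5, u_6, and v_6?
a_1 = 200, b_1 = 180, c_1 = 30, a_2 = 280, b_2 = 250, c_2 = 80, u_3 = 190, v_3 = 130, t_4 = 210, p_5 = 120, q_5 = 220, s_5 = 220, t_5 = 370, u_6 = 240, v_6 = 140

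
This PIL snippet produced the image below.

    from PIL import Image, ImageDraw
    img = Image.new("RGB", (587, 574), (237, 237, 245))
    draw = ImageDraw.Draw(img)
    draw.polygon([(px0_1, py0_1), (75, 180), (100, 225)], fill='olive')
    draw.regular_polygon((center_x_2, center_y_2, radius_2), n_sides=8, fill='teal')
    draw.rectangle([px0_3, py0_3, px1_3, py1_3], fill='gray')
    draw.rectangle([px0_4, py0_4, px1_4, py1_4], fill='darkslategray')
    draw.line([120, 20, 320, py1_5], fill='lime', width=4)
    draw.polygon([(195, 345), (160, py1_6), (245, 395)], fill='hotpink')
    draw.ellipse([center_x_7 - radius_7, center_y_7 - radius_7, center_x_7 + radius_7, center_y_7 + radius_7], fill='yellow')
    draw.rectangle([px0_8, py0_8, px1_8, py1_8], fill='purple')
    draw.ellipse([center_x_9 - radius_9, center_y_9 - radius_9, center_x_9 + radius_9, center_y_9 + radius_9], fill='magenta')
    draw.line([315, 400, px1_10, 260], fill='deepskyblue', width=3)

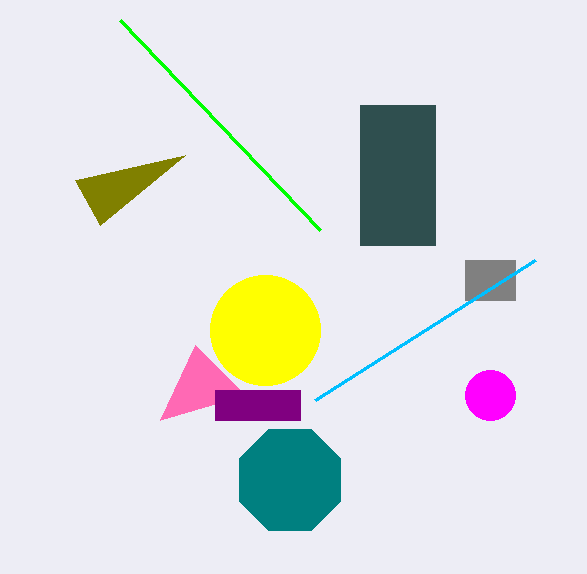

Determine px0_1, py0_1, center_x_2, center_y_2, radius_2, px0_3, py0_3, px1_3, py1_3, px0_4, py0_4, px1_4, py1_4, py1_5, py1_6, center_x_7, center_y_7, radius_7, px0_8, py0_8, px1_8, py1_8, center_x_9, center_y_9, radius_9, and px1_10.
px0_1 = 185, py0_1 = 155, center_x_2 = 290, center_y_2 = 480, radius_2 = 55, px0_3 = 465, py0_3 = 260, px1_3 = 515, py1_3 = 300, px0_4 = 360, py0_4 = 105, px1_4 = 435, py1_4 = 245, py1_5 = 230, py1_6 = 420, center_x_7 = 265, center_y_7 = 330, radius_7 = 55, px0_8 = 215, py0_8 = 390, px1_8 = 300, py1_8 = 420, center_x_9 = 490, center_y_9 = 395, radius_9 = 25, px1_10 = 535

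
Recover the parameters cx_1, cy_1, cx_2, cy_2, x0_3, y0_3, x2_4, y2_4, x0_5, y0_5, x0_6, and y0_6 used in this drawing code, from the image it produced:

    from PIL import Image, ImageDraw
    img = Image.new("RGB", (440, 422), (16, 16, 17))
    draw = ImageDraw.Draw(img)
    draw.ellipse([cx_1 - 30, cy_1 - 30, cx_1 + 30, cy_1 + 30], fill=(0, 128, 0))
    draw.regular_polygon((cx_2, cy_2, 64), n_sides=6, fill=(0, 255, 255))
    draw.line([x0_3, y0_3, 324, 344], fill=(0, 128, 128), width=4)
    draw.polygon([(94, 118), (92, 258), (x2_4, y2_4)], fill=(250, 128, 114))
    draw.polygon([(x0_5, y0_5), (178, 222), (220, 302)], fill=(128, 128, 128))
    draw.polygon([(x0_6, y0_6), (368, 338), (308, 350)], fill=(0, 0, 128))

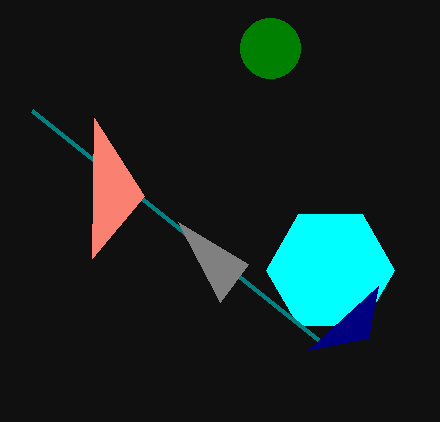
cx_1 = 270; cy_1 = 48; cx_2 = 330; cy_2 = 270; x0_3 = 32; y0_3 = 110; x2_4 = 144; y2_4 = 196; x0_5 = 248; y0_5 = 264; x0_6 = 378; y0_6 = 286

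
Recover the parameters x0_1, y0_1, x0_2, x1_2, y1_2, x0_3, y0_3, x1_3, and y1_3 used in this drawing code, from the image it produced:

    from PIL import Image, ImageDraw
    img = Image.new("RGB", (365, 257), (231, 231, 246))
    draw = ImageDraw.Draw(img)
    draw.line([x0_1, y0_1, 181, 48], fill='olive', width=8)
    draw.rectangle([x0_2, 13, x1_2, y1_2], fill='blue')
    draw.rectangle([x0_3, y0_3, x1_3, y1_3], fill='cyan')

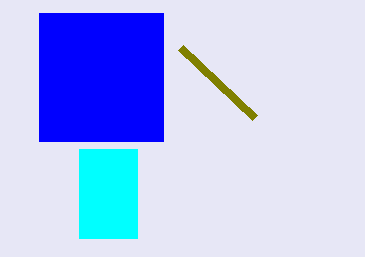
x0_1 = 255, y0_1 = 118, x0_2 = 39, x1_2 = 163, y1_2 = 141, x0_3 = 79, y0_3 = 149, x1_3 = 137, y1_3 = 238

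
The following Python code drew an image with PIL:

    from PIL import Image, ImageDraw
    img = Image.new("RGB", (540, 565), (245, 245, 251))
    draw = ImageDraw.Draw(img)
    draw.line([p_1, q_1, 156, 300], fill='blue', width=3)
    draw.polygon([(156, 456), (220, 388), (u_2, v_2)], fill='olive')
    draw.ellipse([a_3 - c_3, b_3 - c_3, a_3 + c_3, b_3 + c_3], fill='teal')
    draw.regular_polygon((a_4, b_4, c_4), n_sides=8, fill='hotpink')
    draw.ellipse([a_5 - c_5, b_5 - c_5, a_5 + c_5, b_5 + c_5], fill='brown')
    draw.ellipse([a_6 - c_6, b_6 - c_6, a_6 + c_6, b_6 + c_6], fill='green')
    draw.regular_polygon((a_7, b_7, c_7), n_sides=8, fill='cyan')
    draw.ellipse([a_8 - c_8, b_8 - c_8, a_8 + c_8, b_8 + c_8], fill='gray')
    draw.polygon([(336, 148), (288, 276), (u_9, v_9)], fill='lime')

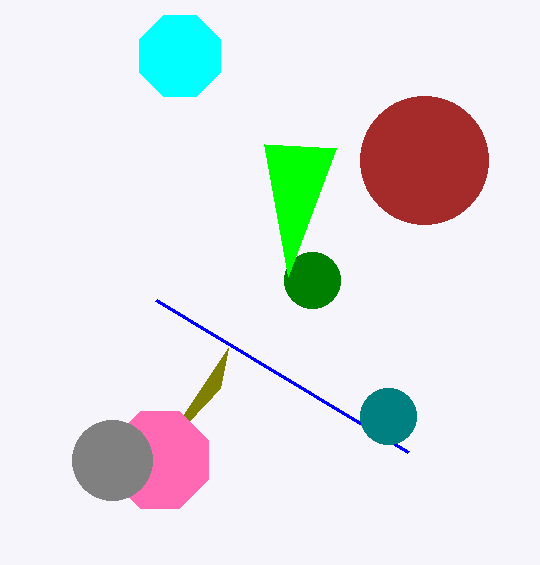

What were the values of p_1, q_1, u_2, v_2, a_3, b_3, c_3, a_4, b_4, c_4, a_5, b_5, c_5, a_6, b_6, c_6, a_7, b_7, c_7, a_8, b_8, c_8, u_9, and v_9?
p_1 = 408, q_1 = 452, u_2 = 228, v_2 = 348, a_3 = 388, b_3 = 416, c_3 = 28, a_4 = 160, b_4 = 460, c_4 = 52, a_5 = 424, b_5 = 160, c_5 = 64, a_6 = 312, b_6 = 280, c_6 = 28, a_7 = 180, b_7 = 56, c_7 = 44, a_8 = 112, b_8 = 460, c_8 = 40, u_9 = 264, v_9 = 144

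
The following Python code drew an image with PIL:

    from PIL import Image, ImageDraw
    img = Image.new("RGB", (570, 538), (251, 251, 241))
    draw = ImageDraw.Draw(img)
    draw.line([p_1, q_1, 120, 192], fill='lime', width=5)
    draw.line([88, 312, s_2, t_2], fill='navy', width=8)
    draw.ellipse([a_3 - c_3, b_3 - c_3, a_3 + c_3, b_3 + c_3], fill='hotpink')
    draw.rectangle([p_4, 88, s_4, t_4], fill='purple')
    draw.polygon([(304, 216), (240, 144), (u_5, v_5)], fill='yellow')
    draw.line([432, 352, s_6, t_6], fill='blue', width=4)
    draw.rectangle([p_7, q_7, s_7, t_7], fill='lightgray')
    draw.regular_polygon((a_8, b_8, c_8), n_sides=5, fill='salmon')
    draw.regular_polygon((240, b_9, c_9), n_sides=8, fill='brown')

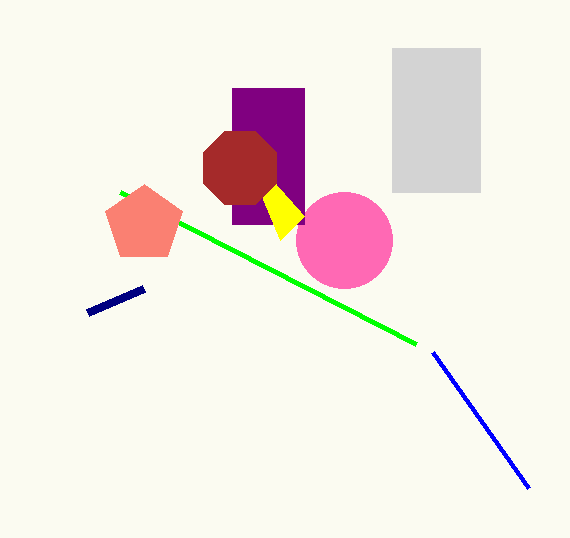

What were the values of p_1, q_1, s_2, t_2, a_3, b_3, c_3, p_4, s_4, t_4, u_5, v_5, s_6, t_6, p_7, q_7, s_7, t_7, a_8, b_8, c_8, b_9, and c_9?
p_1 = 416; q_1 = 344; s_2 = 144; t_2 = 288; a_3 = 344; b_3 = 240; c_3 = 48; p_4 = 232; s_4 = 304; t_4 = 224; u_5 = 280; v_5 = 240; s_6 = 528; t_6 = 488; p_7 = 392; q_7 = 48; s_7 = 480; t_7 = 192; a_8 = 144; b_8 = 224; c_8 = 40; b_9 = 168; c_9 = 40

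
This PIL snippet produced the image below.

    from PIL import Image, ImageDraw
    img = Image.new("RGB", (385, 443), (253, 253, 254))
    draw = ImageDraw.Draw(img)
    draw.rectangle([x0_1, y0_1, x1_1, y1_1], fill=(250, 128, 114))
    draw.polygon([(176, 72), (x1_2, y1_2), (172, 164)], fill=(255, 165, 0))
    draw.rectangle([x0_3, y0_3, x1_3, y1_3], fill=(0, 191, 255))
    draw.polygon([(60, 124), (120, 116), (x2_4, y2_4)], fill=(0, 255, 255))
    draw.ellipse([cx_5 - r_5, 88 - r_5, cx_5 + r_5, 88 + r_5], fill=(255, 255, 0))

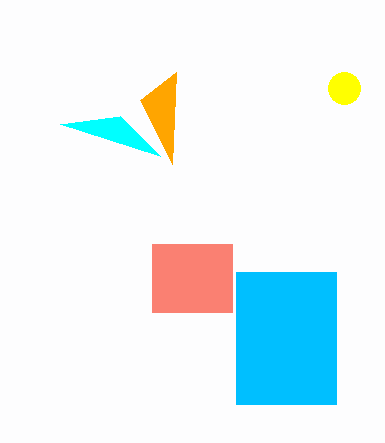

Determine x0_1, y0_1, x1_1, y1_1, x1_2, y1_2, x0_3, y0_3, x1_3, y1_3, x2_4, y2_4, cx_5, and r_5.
x0_1 = 152, y0_1 = 244, x1_1 = 232, y1_1 = 312, x1_2 = 140, y1_2 = 100, x0_3 = 236, y0_3 = 272, x1_3 = 336, y1_3 = 404, x2_4 = 160, y2_4 = 156, cx_5 = 344, r_5 = 16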